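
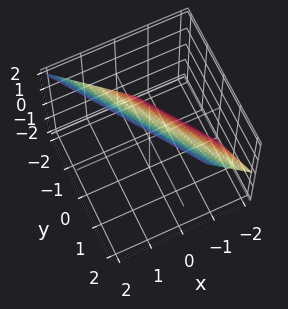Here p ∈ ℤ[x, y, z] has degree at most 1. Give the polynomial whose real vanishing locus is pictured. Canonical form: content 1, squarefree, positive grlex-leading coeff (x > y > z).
3*x + 2*y - 2*z + 2

First, deg p = 1.
Then, from the visible intercepts: it crosses the y-axis at the gridline y = -1; it crosses the z-axis at the gridline z = 1.
Finally, solving for integer coefficients yields p as stated.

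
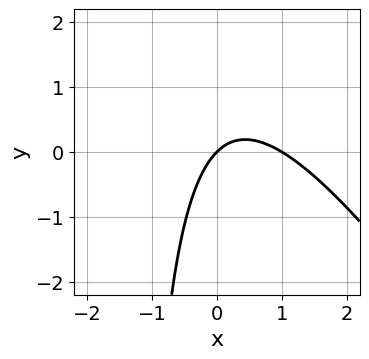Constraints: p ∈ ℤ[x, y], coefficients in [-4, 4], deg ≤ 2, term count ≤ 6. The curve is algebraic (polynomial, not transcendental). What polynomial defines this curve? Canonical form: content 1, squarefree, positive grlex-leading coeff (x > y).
Degree: a generic line meets the curve in up to 2 points, so deg p = 2.
From the axis intercepts and sections: among the integer gridlines, it crosses the x-axis at x ∈ {0, 1}; it crosses the y-axis at the gridline y = 0.
Fitting integer coefficients to these (and the overall shape) gives p.

3*x^2 + 2*x*y - 3*x + 3*y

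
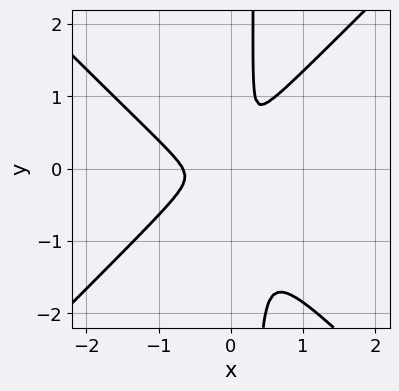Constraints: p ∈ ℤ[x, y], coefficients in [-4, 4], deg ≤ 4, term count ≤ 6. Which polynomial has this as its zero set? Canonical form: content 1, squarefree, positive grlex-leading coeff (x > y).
(a) The degree is 3 — the shape is more complex than any degree-2 curve.
(b) Putting this together gives p.

3*x^3 - 3*x*y^2 + 2*x^2 - x*y + y^2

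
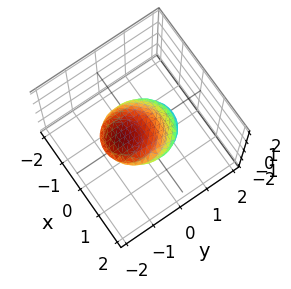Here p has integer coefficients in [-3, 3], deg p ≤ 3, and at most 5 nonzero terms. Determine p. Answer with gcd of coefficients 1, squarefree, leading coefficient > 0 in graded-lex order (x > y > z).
x^2 + y^2 + 2*y*z + 3*z^2 - 1

Degree: no degree-1 surface has this shape, so deg p = 2.
From the visible intercepts: the y-axis gridline crossings are at y ∈ {-1, 1}; the x-axis gridline crossings are at x ∈ {-1, 1}.
Solving for integer coefficients yields p as stated.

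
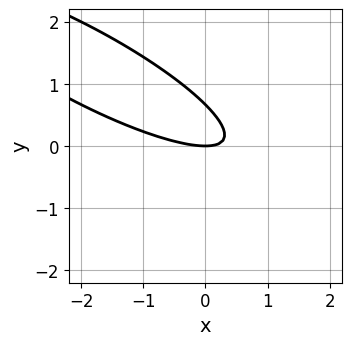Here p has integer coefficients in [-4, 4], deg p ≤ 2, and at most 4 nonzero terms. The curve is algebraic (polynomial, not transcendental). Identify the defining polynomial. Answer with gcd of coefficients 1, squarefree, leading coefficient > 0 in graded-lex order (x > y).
x^2 + 3*x*y + 3*y^2 - 2*y

1. Degree: no degree-1 curve has this shape, so deg p = 2.
2. Observable constraints: one x-axis crossing is at x = 0; one y-axis crossing is at y = 0.
3. Assembling these constraints gives the stated polynomial.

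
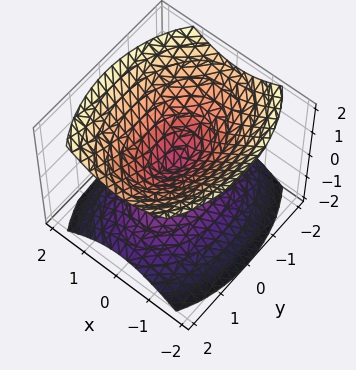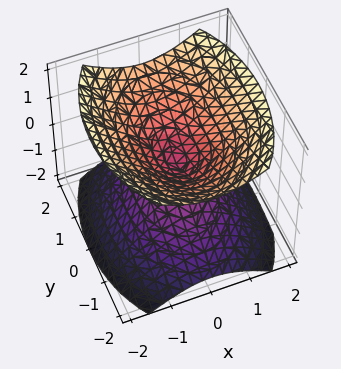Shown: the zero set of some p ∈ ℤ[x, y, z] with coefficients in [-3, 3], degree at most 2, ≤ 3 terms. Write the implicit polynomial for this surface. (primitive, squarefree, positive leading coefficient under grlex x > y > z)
2*x^2 + y^2 - 2*z^2

First, there are 2 components.
Then, degree: two nappes meeting at a single point; a quadric, so deg p = 2.
Then, symmetries: mirror symmetry y ↦ −y ⇒ only even powers of y; mirror symmetry z ↦ −z ⇒ only even powers of z; it's symmetric under x → −x, forcing even powers of x.
Next, from the axis intercepts and sections: it crosses the y-axis at the gridline y = 0; it meets the z-axis at z = 0 (among the integer gridlines); one x-axis crossing is at x = 0.
Finally, fitting integer coefficients to these (and the overall shape) gives p.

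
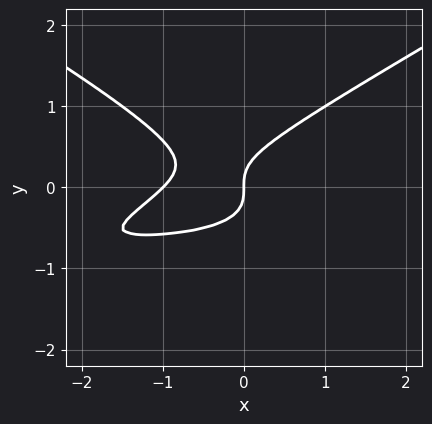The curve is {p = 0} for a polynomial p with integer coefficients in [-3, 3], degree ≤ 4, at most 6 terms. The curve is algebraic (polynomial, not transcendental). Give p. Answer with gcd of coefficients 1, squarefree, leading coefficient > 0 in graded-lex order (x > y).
(a) The degree is 3 — the shape is more complex than any degree-2 curve.
(b) Reading off the gridlines: one y-axis crossing is at y = 0; among the integer gridlines, it crosses the x-axis at x ∈ {-1, 0}.
(c) These observations pin down the coefficients.

x^2*y - 3*y^3 + x^2 + x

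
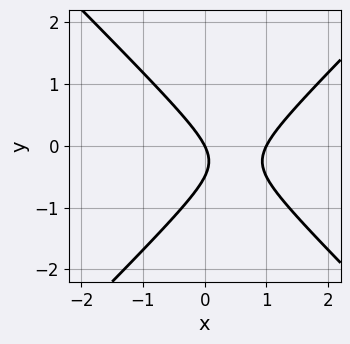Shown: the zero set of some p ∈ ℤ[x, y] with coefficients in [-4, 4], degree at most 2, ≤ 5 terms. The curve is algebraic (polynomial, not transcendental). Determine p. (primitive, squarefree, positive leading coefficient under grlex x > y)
2*x^2 - 2*y^2 - 2*x - y

deg p = 2. The shape is more complex than any degree-1 curve.
From the visible intercepts: one y-axis crossing is at y = 0; among the integer gridlines, it crosses the x-axis at x ∈ {0, 1}.
Putting this together gives p.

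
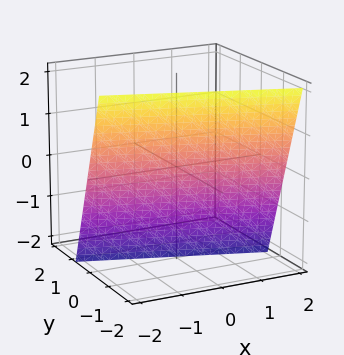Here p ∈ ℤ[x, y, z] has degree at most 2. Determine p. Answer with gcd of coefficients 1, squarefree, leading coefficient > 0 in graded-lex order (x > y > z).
x + 3*y + z + 2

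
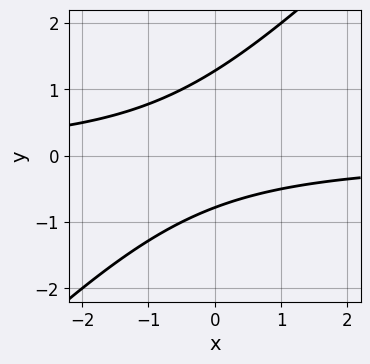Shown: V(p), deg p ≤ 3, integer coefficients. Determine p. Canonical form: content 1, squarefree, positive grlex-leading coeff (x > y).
2*x*y - 2*y^2 + y + 2

First, degree: no degree-1 curve has this shape, so deg p = 2.
Then, reading off the gridlines: the curve avoids every integer x-axis point in the box.
Finally, these observations pin down the coefficients.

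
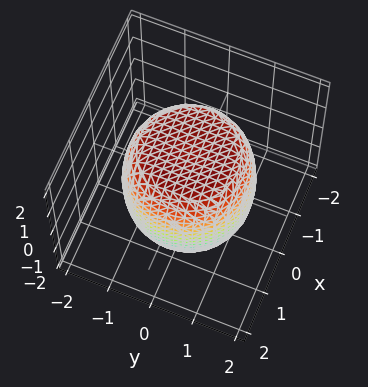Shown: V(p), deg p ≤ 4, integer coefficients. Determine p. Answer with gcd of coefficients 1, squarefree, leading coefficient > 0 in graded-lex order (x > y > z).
x^4 + 2*x^2*y^2 + y^4 - x^2 - y^2 + z^2 - 2

1. The degree is 4 — a generic line meets the surface in up to 4 points.
2. By symmetry, the z-axis is an axis of rotation, so x and y enter only as x² + y².
3. From the visible intercepts: a circular section at z = -1 has radius between 1 and 2.
4. Putting this together gives p.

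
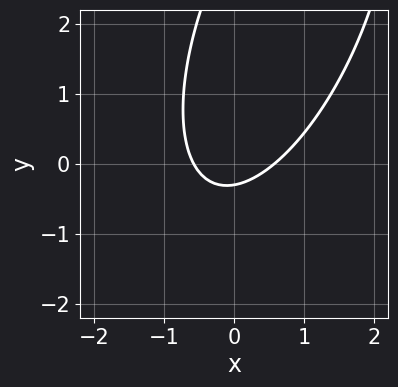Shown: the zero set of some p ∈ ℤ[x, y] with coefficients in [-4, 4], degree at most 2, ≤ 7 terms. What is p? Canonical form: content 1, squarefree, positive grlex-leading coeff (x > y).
First, degree: no degree-1 curve has this shape, so deg p = 2.
Finally, putting this together gives p.

3*x^2 - 2*x*y + y^2 - 3*y - 1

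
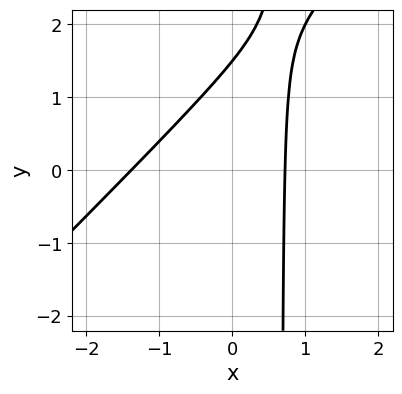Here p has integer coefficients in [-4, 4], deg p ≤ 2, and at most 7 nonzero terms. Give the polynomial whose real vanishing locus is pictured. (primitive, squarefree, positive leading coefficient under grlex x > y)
3*x^2 - 3*x*y + 2*x + 2*y - 3

deg p = 2. The shape is more complex than any degree-1 curve.
Matching integer coefficients to the picture gives p.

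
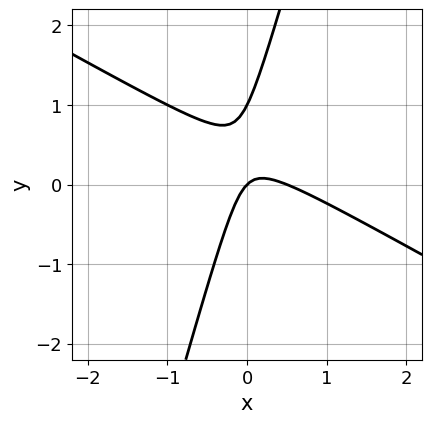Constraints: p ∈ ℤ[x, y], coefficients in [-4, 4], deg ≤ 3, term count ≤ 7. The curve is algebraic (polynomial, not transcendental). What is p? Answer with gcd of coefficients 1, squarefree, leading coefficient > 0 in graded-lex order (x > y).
1. Degree: no degree-1 curve has this shape, so deg p = 2.
2. From the visible intercepts: it crosses the x-axis at the gridline x = 0; the y-axis gridline crossings are at y ∈ {0, 1}.
3. The integer polynomial consistent with all of this is the stated p.

2*x^2 + 3*x*y - y^2 - x + y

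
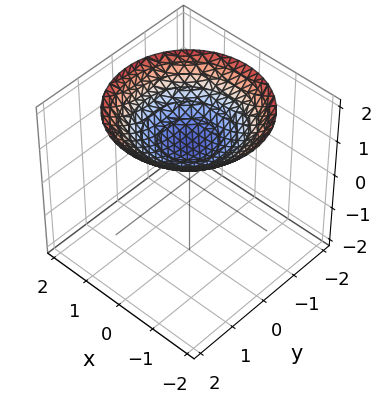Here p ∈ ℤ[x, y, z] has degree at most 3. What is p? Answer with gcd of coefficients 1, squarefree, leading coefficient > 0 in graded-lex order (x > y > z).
1. The degree is 2 — the shape is more complex than any degree-1 surface.
2. Symmetries: the surface is invariant under rotation about z: p = q(x² + y², z).
3. From the visible intercepts: a circular section at z = 2 has radius between 1 and 2; the surface avoids every integer x-axis point in the box; it crosses the z-axis at the gridline z = 1.
4. Matching integer coefficients to the picture gives p.

x^2 + y^2 - 3*z + 3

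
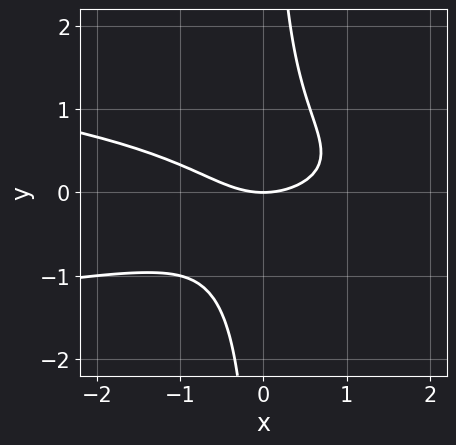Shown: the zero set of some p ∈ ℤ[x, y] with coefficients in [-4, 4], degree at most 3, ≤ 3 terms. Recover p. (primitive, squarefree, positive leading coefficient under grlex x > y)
deg p = 3. A generic line meets the curve in up to 3 points.
Observable constraints: it crosses the y-axis at the gridline y = 0; one x-axis crossing is at x = 0.
Fitting integer coefficients to these (and the overall shape) gives p.

3*x*y^2 + x^2 - 2*y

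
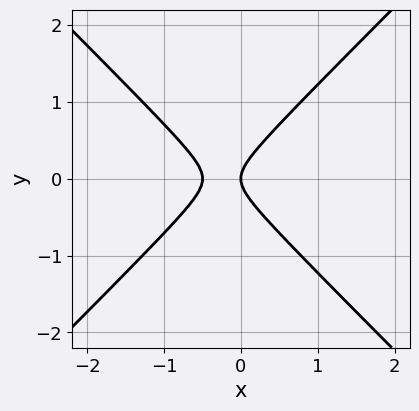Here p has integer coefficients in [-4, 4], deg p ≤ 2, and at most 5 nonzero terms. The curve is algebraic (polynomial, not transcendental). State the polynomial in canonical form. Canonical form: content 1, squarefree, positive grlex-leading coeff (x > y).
(a) Degree: no degree-1 curve has this shape, so deg p = 2.
(b) Symmetries: the y ↦ −y reflection is a symmetry, so y appears only in even powers.
(c) From the visible intercepts: it crosses the y-axis at the gridline y = 0; it crosses the x-axis at the gridline x = 0.
(d) Together with the visible shape, these determine p as stated.

2*x^2 - 2*y^2 + x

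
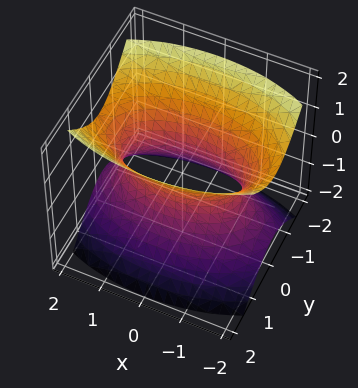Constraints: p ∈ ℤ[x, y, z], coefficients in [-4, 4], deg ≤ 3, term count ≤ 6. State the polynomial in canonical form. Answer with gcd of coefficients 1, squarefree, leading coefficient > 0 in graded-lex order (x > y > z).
x^2 + 3*y^2 - 2*z^2 - 2

deg p = 2. One connected sheet with a waist; a quadric.
Symmetries: it's symmetric under x → −x, forcing even powers of x; it's symmetric under z → −z, forcing even powers of z; the y ↦ −y reflection is a symmetry, so y appears only in even powers.
Observable constraints: the surface avoids every integer z-axis point in the box.
Matching integer coefficients to the picture gives p.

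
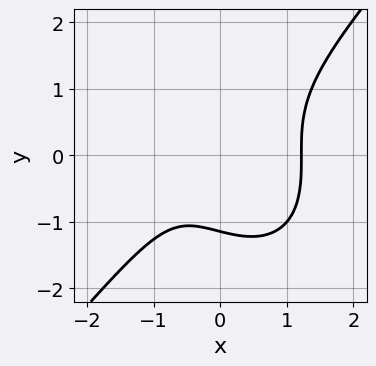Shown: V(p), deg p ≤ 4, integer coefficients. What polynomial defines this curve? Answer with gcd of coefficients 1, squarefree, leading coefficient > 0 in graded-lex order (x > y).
First, degree: the shape is more complex than any degree-2 curve, so deg p = 3.
Finally, putting this together gives p.

3*x^3 - 2*y^3 - 2*x - 3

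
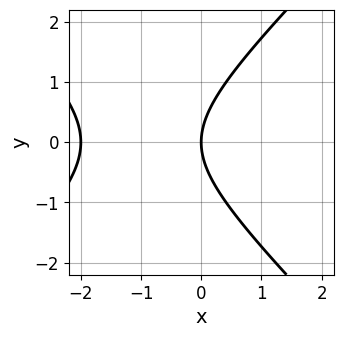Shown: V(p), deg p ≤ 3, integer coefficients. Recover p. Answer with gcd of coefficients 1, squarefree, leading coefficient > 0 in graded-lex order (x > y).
1. The degree is 2 — a generic line meets the curve in up to 2 points.
2. Symmetries: the y ↦ −y reflection is a symmetry, so y appears only in even powers.
3. Reading off the gridlines: among the integer gridlines, it crosses the x-axis at x ∈ {-2, 0}; it meets the y-axis at y = 0 (among the integer gridlines).
4. Assembling these constraints gives the stated polynomial.

x^2 - y^2 + 2*x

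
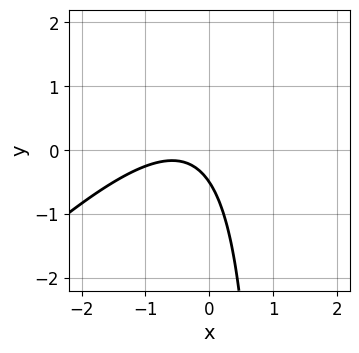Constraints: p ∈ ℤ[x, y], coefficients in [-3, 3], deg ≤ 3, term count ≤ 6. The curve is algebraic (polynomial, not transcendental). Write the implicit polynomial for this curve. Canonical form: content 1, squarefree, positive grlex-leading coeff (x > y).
(a) deg p = 2.
(b) From the visible intercepts: it misses every integer gridline on the x-axis.
(c) Putting this together gives p.

2*x^2 - 2*x*y + 2*x + 2*y + 1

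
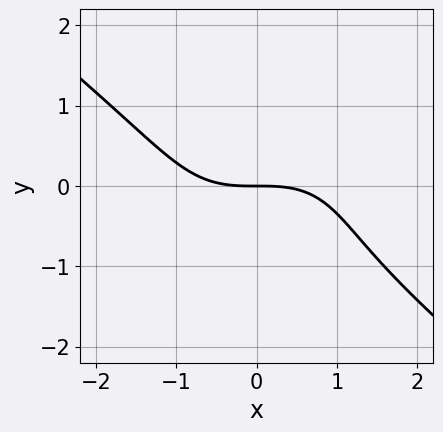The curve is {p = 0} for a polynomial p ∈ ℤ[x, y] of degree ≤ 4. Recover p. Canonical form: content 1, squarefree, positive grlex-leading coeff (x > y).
First, degree: the shape is more complex than any degree-2 curve, so deg p = 3.
Then, against the integer gridlines: it crosses the y-axis at the gridline y = 0; one x-axis crossing is at x = 0.
Finally, these observations pin down the coefficients.

x^3 + 2*y^3 + y^2 + 3*y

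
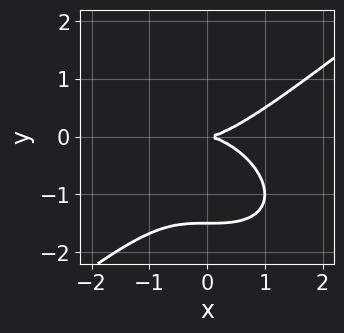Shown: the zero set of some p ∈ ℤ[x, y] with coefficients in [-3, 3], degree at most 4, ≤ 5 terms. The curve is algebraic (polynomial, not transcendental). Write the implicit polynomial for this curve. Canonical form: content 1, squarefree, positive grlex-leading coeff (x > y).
x^3 - 2*y^3 - 3*y^2

First, the degree is 3 — no degree-2 curve has this shape.
Then, from the visible intercepts: it crosses the y-axis at the gridline y = 0; one x-axis crossing is at x = 0.
Finally, assembling these constraints gives the stated polynomial.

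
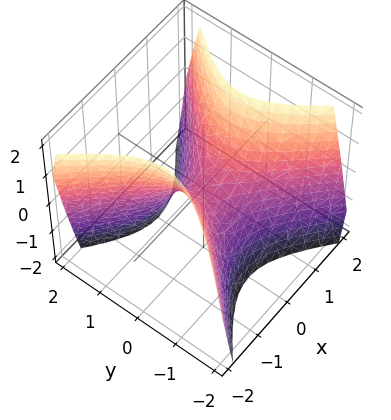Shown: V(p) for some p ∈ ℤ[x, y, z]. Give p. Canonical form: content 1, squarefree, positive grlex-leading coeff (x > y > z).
(a) deg p = 2.
(b) Symmetries: the x ↦ −x reflection is a symmetry, so x appears only in even powers; the y ↦ −y reflection is a symmetry, so y appears only in even powers.
(c) Checking where it meets the axes: it meets the x-axis at x = 0 (among the integer gridlines); it crosses the y-axis at the gridline y = 0.
(d) Together with the visible shape, these determine p as stated.

3*x^2 - 3*y^2 - 2*z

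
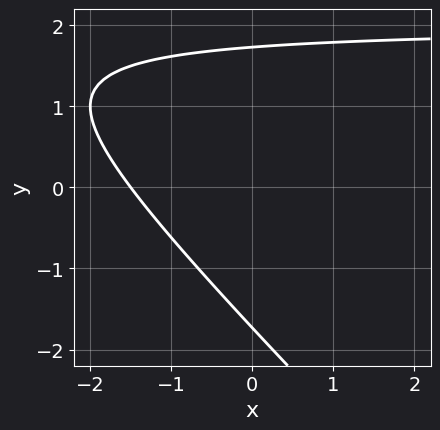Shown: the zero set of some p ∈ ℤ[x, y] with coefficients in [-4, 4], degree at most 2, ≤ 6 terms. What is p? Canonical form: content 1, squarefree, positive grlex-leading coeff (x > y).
First, degree: the shape is more complex than any degree-1 curve, so deg p = 2.
Finally, matching integer coefficients to the picture gives p.

x*y + y^2 - 2*x - 3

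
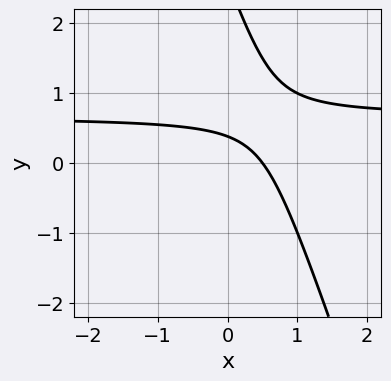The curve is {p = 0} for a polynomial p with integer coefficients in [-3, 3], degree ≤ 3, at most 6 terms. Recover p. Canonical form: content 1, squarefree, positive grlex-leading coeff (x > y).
3*x*y + y^2 - 2*x - 3*y + 1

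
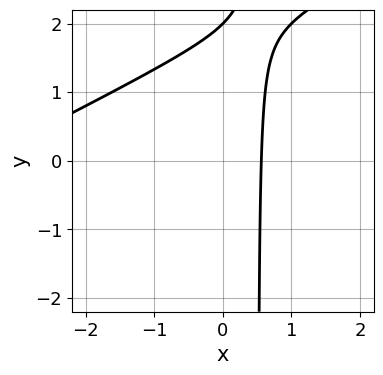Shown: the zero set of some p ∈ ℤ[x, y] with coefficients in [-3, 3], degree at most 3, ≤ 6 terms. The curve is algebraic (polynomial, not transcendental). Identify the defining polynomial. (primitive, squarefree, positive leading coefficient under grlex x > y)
First, deg p = 2. The shape is more complex than any degree-1 curve.
Next, checking where it meets the axes: one y-axis crossing is at y = 2.
Finally, the integer polynomial consistent with all of this is the stated p.

x^2 - 2*x*y + 3*x + y - 2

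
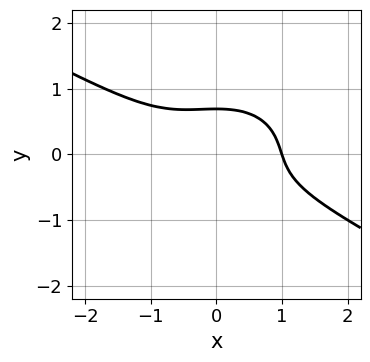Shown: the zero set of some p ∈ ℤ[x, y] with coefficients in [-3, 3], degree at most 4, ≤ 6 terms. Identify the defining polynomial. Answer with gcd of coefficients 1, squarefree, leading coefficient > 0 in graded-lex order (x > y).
x^3 + x^2*y + 3*y^3 - 1

First, deg p = 3. A generic line meets the curve in up to 3 points.
Next, against the integer gridlines: it crosses the x-axis at the gridline x = 1.
Finally, putting this together gives p.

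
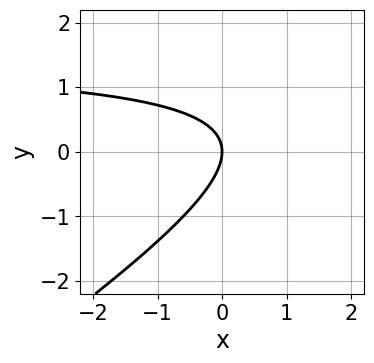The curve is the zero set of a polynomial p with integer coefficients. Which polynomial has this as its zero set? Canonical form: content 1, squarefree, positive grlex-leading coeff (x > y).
(a) Degree: no degree-1 curve has this shape, so deg p = 2.
(b) Against the integer gridlines: it meets the x-axis at x = 0 (among the integer gridlines); it crosses the y-axis at the gridline y = 0.
(c) Fitting integer coefficients to these (and the overall shape) gives p.

2*x*y - 3*y^2 - 3*x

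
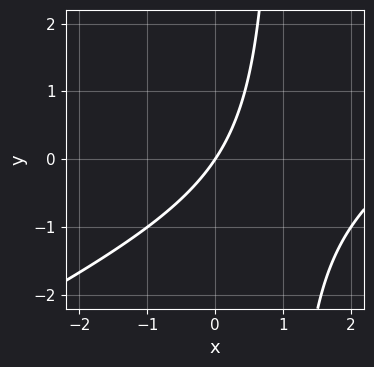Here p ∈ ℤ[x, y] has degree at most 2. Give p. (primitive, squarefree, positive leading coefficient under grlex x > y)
(a) Degree: the shape is more complex than any degree-1 curve, so deg p = 2.
(b) From the axis intercepts and sections: it crosses the y-axis at the gridline y = 0; it crosses the x-axis at the gridline x = 0.
(c) The integer polynomial consistent with all of this is the stated p.

x^2 - 2*x*y - 3*x + 2*y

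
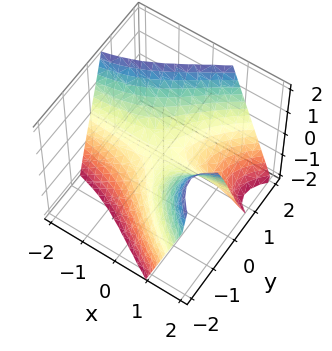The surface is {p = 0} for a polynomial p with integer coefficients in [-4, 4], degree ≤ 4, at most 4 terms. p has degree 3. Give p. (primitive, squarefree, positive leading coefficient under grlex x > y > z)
1. Degree: a generic line meets the surface in up to 3 points, so deg p = 3.
2. Against the integer gridlines: every point of the x-axis in the box is on the surface; it meets the y-axis at y = 0 (among the integer gridlines); it meets the z-axis at z = 0 (among the integer gridlines).
3. These observations pin down the coefficients.

y^3 - 3*x*y - 2*z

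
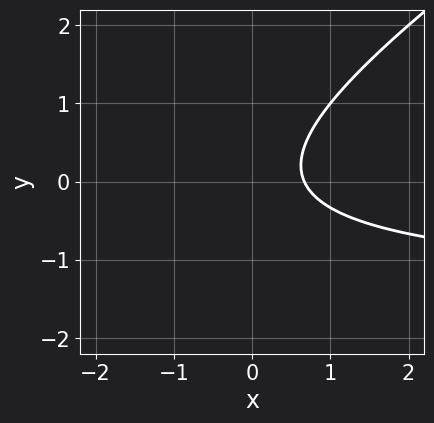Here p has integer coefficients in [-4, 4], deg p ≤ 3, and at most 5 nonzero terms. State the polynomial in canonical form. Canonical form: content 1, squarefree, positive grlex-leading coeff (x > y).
2*x*y - 3*y^2 + 3*x - 2

1. Degree: the shape is more complex than any degree-1 curve, so deg p = 2.
2. From the axis intercepts and sections: the curve avoids every integer y-axis point in the box.
3. These observations pin down the coefficients.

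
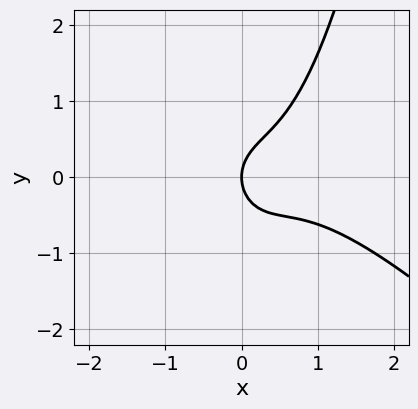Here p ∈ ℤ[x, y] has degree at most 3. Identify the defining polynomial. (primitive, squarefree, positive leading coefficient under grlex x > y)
x^3 + x^2*y - x^2 - y^2 + x

(a) Degree: no degree-2 curve has this shape, so deg p = 3.
(b) Reading off the gridlines: it crosses the x-axis at the gridline x = 0; it crosses the y-axis at the gridline y = 0.
(c) Matching integer coefficients to the picture gives p.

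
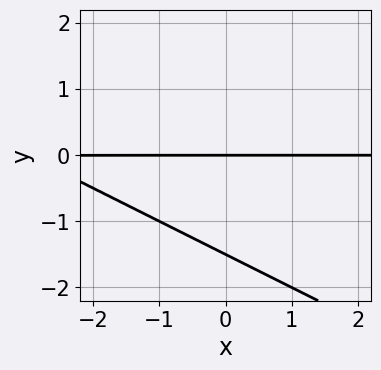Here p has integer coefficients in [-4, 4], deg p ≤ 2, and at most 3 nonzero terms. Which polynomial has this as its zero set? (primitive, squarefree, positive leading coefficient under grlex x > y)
(a) The degree is 2 — the shape is more complex than any degree-1 curve.
(b) Reading off the gridlines: one y-axis crossing is at y = 0; every point of the x-axis in the box is on the curve.
(c) Solving for integer coefficients yields p as stated.

x*y + 2*y^2 + 3*y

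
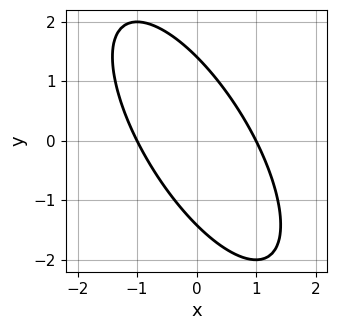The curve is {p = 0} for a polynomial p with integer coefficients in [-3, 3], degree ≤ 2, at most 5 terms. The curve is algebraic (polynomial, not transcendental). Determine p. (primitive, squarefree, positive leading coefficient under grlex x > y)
(a) deg p = 2. No degree-1 curve has this shape.
(b) Checking where it meets the axes: among the integer gridlines, it crosses the x-axis at x ∈ {-1, 1}.
(c) The integer polynomial consistent with all of this is the stated p.

2*x^2 + 2*x*y + y^2 - 2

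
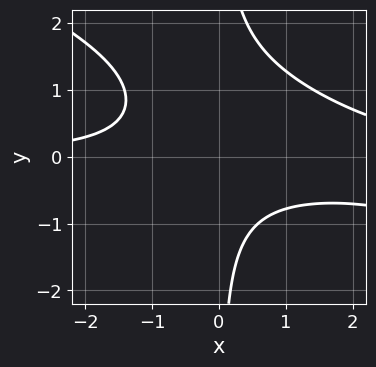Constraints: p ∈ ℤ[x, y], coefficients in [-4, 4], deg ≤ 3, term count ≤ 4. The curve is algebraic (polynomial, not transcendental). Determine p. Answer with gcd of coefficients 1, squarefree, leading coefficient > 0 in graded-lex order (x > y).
deg p = 3. No degree-2 curve has this shape.
Reading off the gridlines: the curve avoids every integer y-axis point in the box; the curve avoids every integer x-axis point in the box.
Solving for integer coefficients yields p as stated.

x^2*y + 2*x*y^2 - 2*x*y - 2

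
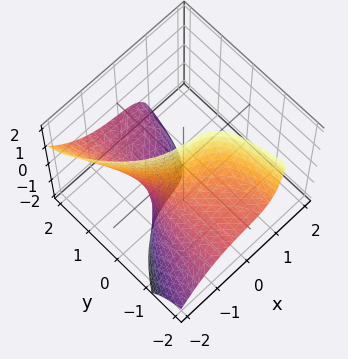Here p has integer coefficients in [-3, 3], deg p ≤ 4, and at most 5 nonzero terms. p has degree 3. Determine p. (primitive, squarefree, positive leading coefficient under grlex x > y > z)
deg p = 3.
Checking where it meets the axes: it misses every integer gridline on the z-axis; it crosses the x-axis at the gridline x = -1.
Fitting integer coefficients to these (and the overall shape) gives p.

2*x^3 - 2*x*y*z + 3*y*z + 2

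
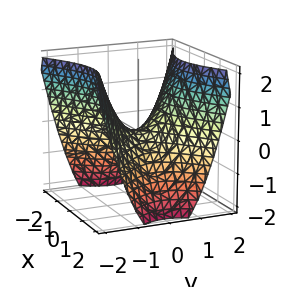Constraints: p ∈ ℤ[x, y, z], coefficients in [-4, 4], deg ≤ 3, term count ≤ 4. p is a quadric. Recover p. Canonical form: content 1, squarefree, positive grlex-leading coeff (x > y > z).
2*x^2 - 3*y^2 + 3*z

First, deg p = 2. A hyperbolic paraboloid; a quadric.
Then, symmetries: mirror symmetry x ↦ −x ⇒ only even powers of x; mirror symmetry y ↦ −y ⇒ only even powers of y.
Then, against the integer gridlines: one x-axis crossing is at x = 0; it meets the y-axis at y = 0 (among the integer gridlines); one z-axis crossing is at z = 0.
Finally, fitting integer coefficients to these (and the overall shape) gives p.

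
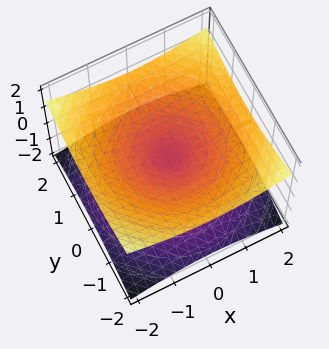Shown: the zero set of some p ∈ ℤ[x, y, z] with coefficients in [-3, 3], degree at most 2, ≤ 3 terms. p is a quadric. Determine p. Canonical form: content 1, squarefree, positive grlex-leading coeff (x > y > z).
1. deg p = 2.
2. Symmetries: every cross-section ⟂ z is a circle, so x, y appear only via x² + y²; mirror symmetry z ↦ −z ⇒ only even powers of z.
3. Reading off the gridlines: one y-axis crossing is at y = 0; it crosses the x-axis at the gridline x = 0.
4. Putting this together gives p.

x^2 + y^2 - 3*z^2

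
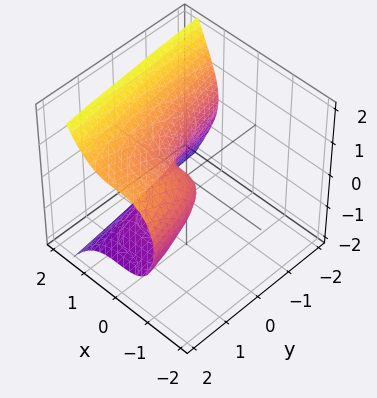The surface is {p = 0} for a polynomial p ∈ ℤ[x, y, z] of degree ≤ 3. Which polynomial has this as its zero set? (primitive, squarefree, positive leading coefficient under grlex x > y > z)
(a) Degree: no degree-2 surface has this shape, so deg p = 3.
(b) Reading off the gridlines: one x-axis crossing is at x = 0; it crosses the z-axis at the gridline z = 0; one y-axis crossing is at y = 0.
(c) Together with the visible shape, these determine p as stated.

3*x^3 - 3*z^2 + 2*y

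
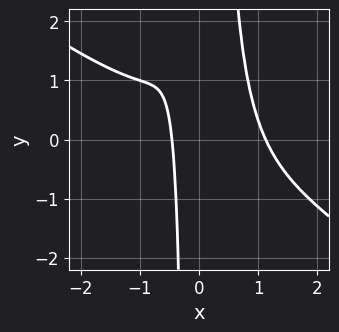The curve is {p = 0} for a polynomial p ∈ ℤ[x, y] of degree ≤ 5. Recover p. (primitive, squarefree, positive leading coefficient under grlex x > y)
2*x^4 + 3*x^3*y - 2*x - 1

(a) Degree: a generic line meets the curve in up to 4 points, so deg p = 4.
(b) Observable constraints: it misses every integer gridline on the y-axis.
(c) Assembling these constraints gives the stated polynomial.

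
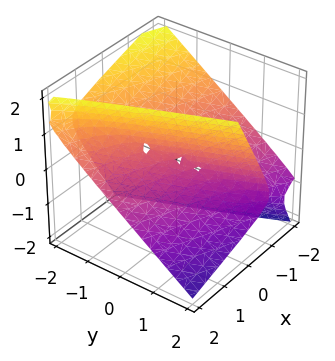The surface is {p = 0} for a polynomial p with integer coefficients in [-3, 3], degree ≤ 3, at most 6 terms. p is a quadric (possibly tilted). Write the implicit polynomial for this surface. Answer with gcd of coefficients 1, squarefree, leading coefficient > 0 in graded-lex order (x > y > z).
The degree is 2 — the shape is more complex than any degree-1 surface.
From the axis intercepts and sections: it crosses the x-axis at the gridline x = 0; it crosses the y-axis at the gridline y = 0; one z-axis crossing is at z = 0.
Together with the visible shape, these determine p as stated.

x^2 + 3*x*y + 3*x*z + y^2 - 2*z^2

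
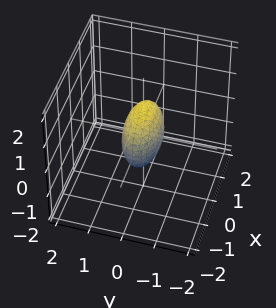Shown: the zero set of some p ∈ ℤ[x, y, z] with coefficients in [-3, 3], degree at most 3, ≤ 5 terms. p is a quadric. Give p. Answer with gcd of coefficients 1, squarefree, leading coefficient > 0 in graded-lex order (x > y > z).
deg p = 2. Bounded and convex; a quadric.
Symmetries: mirror symmetry z ↦ −z ⇒ only even powers of z; the x ↦ −x reflection is a symmetry, so x appears only in even powers; it's symmetric under y → −y, forcing even powers of y.
Reading off the gridlines: among the integer gridlines, it crosses the x-axis at x ∈ {-1, 1}; the z-axis gridline crossings are at z ∈ {-1, 1}.
Together with the visible shape, these determine p as stated.

x^2 + 3*y^2 + z^2 - 1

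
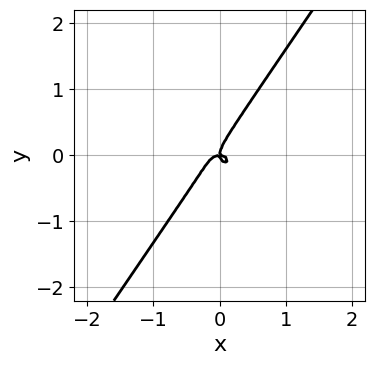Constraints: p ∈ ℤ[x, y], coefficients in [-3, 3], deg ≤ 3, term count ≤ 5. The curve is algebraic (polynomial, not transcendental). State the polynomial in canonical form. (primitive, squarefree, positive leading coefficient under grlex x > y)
1. The degree is 3 — the shape is more complex than any degree-2 curve.
2. From the axis intercepts and sections: it meets the y-axis at y = 0 (among the integer gridlines); it meets the x-axis at x = 0 (among the integer gridlines).
3. Assembling these constraints gives the stated polynomial.

3*x^3 + 3*x*y^2 - 3*y^3 + x*y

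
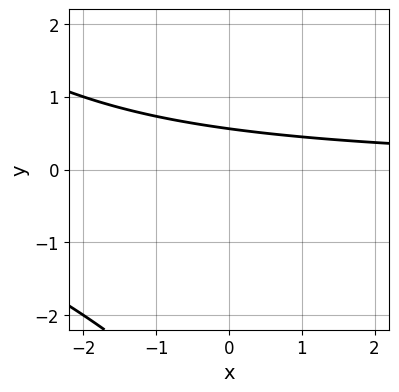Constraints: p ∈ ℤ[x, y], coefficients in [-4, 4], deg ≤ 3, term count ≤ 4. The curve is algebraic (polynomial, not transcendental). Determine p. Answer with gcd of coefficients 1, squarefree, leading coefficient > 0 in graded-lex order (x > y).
x*y + y^2 + 3*y - 2

deg p = 2. A generic line meets the curve in up to 2 points.
From the axis intercepts and sections: the curve avoids every integer x-axis point in the box.
Assembling these constraints gives the stated polynomial.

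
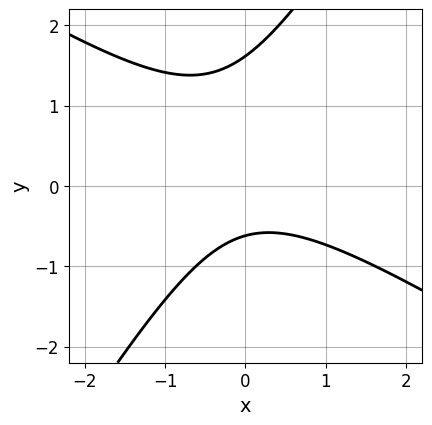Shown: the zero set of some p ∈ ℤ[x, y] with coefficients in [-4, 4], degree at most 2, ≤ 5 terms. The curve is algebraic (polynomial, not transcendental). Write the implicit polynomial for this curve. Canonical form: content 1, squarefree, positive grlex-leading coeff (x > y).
(a) The degree is 2 — a generic line meets the curve in up to 2 points.
(b) Observable constraints: no x-intercept at any integer in the box.
(c) Putting this together gives p.

x^2 + x*y - y^2 + y + 1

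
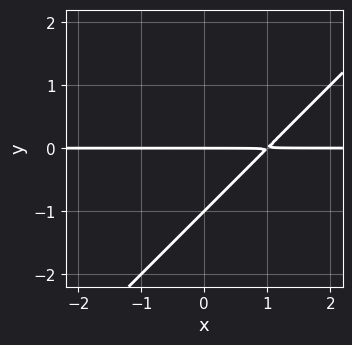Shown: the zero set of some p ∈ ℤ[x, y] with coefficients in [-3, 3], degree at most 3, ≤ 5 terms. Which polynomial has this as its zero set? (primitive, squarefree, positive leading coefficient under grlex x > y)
x*y - y^2 - y

First, degree: the shape is more complex than any degree-1 curve, so deg p = 2.
Next, against the integer gridlines: among the integer gridlines, it crosses the y-axis at y ∈ {-1, 0}; the visible x-axis segment lies entirely on the curve.
Finally, solving for integer coefficients yields p as stated.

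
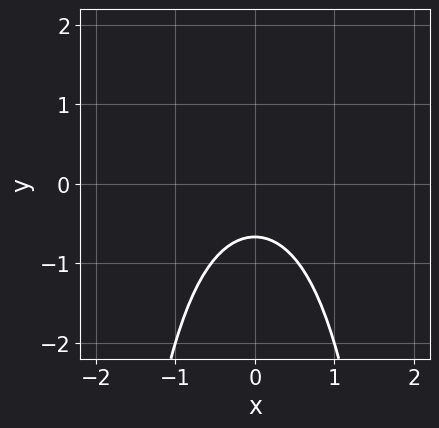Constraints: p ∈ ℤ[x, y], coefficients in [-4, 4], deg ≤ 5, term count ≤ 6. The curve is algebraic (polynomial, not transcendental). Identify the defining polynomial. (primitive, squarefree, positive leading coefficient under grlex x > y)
First, the degree is 4 — no degree-3 curve has this shape.
Next, symmetries: mirror symmetry x ↦ −x ⇒ only even powers of x.
Then, reading off the gridlines: it misses every integer gridline on the x-axis.
Finally, matching integer coefficients to the picture gives p.

x^4 + 3*x^2 + 3*y + 2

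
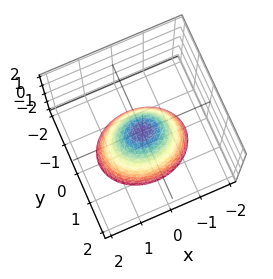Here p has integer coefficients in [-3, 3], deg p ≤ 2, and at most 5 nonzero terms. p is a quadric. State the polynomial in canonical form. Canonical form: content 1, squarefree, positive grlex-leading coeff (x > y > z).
The degree is 2 — a paraboloid; a quadric.
Symmetries: mirror symmetry y ↦ −y ⇒ only even powers of y; the x ↦ −x reflection is a symmetry, so x appears only in even powers.
From the visible intercepts: it crosses the x-axis at the gridline x = 0; it crosses the z-axis at the gridline z = 0; it crosses the y-axis at the gridline y = 0.
Fitting integer coefficients to these (and the overall shape) gives p.

2*x^2 + 3*y^2 + 2*z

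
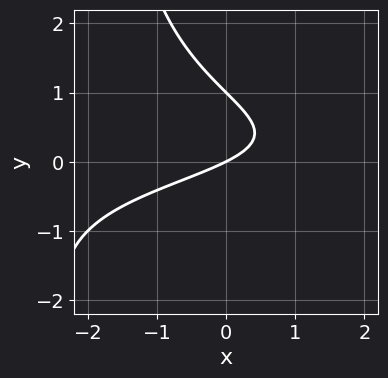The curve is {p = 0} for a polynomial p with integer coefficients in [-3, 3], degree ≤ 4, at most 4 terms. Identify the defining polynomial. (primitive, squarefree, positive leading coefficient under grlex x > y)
First, deg p = 3. No degree-2 curve has this shape.
Then, from the axis intercepts and sections: among the integer gridlines, it crosses the y-axis at y ∈ {0, 1}; it crosses the x-axis at the gridline x = 0.
Finally, fitting integer coefficients to these (and the overall shape) gives p.

x*y^2 + 2*y^2 + x - 2*y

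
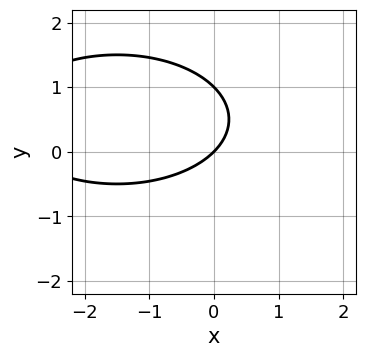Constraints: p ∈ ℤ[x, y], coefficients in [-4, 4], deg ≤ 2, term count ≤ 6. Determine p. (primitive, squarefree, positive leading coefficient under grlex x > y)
x^2 + 3*y^2 + 3*x - 3*y

First, deg p = 2. A generic line meets the curve in up to 2 points.
Next, from the axis intercepts and sections: among the integer gridlines, it crosses the y-axis at y ∈ {0, 1}; it crosses the x-axis at the gridline x = 0.
Finally, matching integer coefficients to the picture gives p.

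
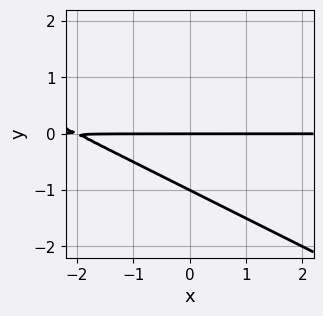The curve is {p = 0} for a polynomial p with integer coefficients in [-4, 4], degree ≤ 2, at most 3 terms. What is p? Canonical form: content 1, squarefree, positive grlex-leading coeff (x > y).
x*y + 2*y^2 + 2*y

First, the degree is 2 — no degree-1 curve has this shape.
Next, against the integer gridlines: the visible x-axis segment lies entirely on the curve; the y-axis gridline crossings are at y ∈ {-1, 0}.
Finally, fitting integer coefficients to these (and the overall shape) gives p.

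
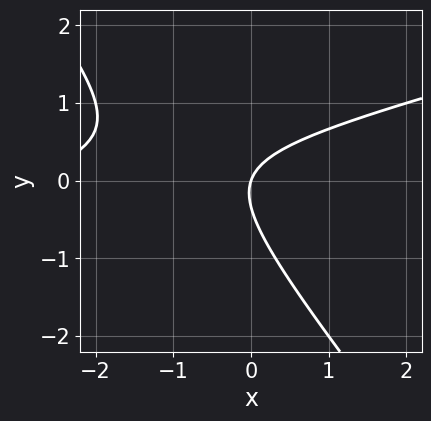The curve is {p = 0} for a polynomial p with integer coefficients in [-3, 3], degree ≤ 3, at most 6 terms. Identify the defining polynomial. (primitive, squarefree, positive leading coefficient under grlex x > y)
1. Degree: the shape is more complex than any degree-1 curve, so deg p = 2.
2. Observable constraints: one y-axis crossing is at y = 0; it meets the x-axis at x = 0 (among the integer gridlines).
3. These observations pin down the coefficients.

x^2 - 3*x*y - 3*y^2 + 3*x - y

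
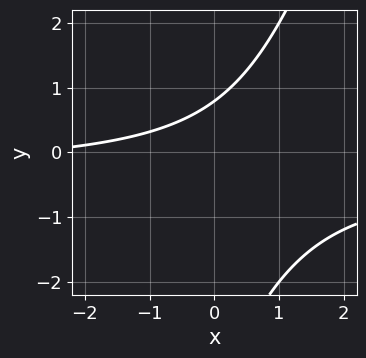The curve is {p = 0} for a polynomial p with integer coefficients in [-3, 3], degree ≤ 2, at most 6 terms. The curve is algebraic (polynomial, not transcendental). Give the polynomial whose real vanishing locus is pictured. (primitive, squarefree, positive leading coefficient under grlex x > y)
3*x*y - y^2 + x - 3*y + 3

First, the degree is 2 — the shape is more complex than any degree-1 curve.
Next, checking where it meets the axes: no x-intercept at any integer in the box.
Finally, assembling these constraints gives the stated polynomial.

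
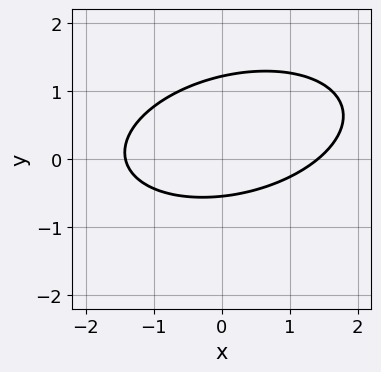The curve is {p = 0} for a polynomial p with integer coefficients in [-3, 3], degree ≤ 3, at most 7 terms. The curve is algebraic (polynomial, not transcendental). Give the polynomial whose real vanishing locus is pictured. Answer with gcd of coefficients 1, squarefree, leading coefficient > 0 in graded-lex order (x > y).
1. Degree: the shape is more complex than any degree-1 curve, so deg p = 2.
2. The integer polynomial consistent with all of this is the stated p.

x^2 - x*y + 3*y^2 - 2*y - 2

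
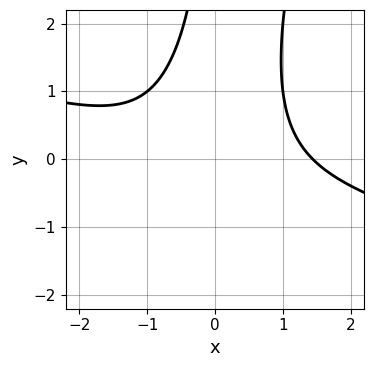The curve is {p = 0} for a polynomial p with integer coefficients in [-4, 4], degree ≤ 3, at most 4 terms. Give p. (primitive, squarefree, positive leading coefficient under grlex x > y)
(a) The degree is 3 — no degree-2 curve has this shape.
(b) Checking where it meets the axes: it misses every integer gridline on the y-axis.
(c) Putting this together gives p.

x^3 + 3*x^2*y - x*y^2 - 3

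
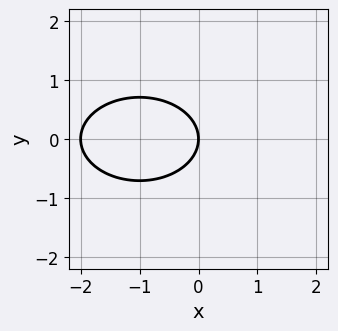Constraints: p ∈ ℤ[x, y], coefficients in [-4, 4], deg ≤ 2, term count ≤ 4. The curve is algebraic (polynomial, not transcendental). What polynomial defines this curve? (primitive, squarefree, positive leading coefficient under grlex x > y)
(a) deg p = 2. No degree-1 curve has this shape.
(b) Symmetries: it's symmetric under y → −y, forcing even powers of y.
(c) Reading off the gridlines: the x-axis gridline crossings are at x ∈ {-2, 0}; it meets the y-axis at y = 0 (among the integer gridlines).
(d) Matching integer coefficients to the picture gives p.

x^2 + 2*y^2 + 2*x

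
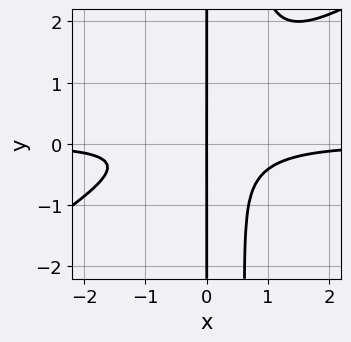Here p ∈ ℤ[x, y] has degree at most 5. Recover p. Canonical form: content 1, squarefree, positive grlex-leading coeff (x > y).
2*x^3*y - 3*x^2*y^2 + 2*x*y^2 + x

deg p = 4. The shape is more complex than any degree-3 curve.
Against the integer gridlines: the visible y-axis segment lies entirely on the curve; it meets the x-axis at x = 0 (among the integer gridlines).
Fitting integer coefficients to these (and the overall shape) gives p.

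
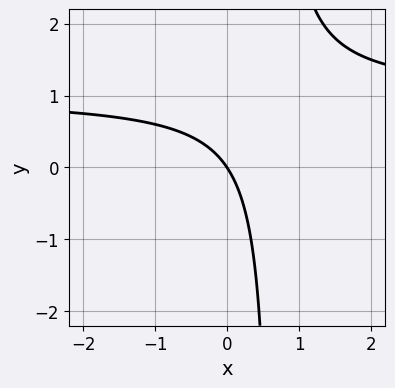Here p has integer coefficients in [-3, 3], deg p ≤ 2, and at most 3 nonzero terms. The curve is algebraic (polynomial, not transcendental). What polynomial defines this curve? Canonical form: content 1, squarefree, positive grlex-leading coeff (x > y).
3*x*y - 3*x - 2*y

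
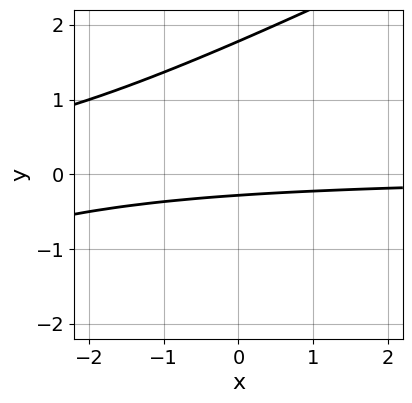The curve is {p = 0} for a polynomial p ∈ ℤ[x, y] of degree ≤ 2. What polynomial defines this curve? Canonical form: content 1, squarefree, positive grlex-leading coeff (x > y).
x*y - 2*y^2 + 3*y + 1

First, degree: a generic line meets the curve in up to 2 points, so deg p = 2.
Next, against the integer gridlines: the curve avoids every integer x-axis point in the box.
Finally, assembling these constraints gives the stated polynomial.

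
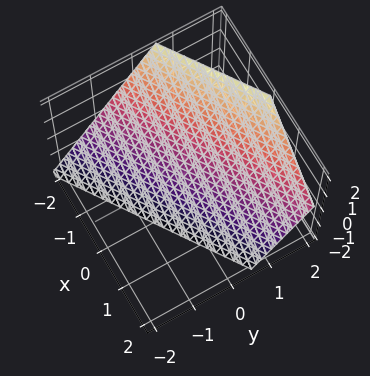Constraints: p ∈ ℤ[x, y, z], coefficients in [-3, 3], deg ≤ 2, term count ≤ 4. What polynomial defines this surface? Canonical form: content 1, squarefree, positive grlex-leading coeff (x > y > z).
2*x - 3*y + 2*z + 2

(a) Degree: every cross-section is a straight line — this is a plane, so deg p = 1.
(b) Observable constraints: it crosses the z-axis at the gridline z = -1; one x-axis crossing is at x = -1.
(c) Assembling these constraints gives the stated polynomial.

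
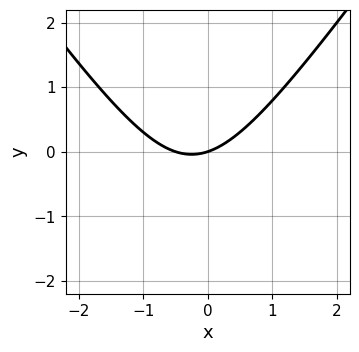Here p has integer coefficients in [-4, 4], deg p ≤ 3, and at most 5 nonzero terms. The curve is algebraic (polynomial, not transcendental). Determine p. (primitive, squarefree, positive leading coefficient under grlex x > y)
1. The degree is 2 — the shape is more complex than any degree-1 curve.
2. Observable constraints: it meets the y-axis at y = 0 (among the integer gridlines); it meets the x-axis at x = 0 (among the integer gridlines).
3. Assembling these constraints gives the stated polynomial.

2*x^2 - y^2 + x - 3*y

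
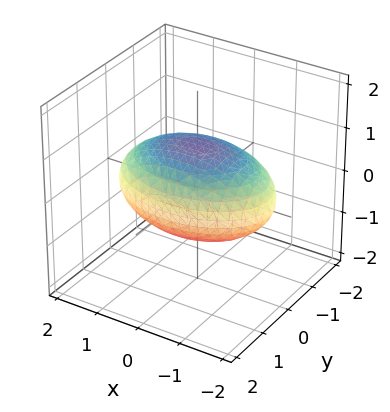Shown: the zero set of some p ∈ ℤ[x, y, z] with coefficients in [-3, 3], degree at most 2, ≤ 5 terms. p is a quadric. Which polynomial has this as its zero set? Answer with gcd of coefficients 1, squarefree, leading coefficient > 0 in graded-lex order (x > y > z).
Degree: a closed, bounded, convex surface; a quadric, so deg p = 2.
Symmetries: the z ↦ −z reflection is a symmetry, so z appears only in even powers; it's symmetric under y → −y, forcing even powers of y; the x ↦ −x reflection is a symmetry, so x appears only in even powers.
Reading off the gridlines: among the integer gridlines, it crosses the z-axis at z ∈ {-1, 1}.
Fitting integer coefficients to these (and the overall shape) gives p.

x^2 + 2*y^2 + 3*z^2 - 3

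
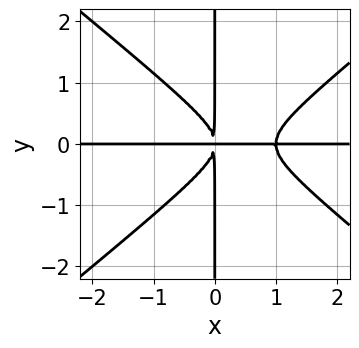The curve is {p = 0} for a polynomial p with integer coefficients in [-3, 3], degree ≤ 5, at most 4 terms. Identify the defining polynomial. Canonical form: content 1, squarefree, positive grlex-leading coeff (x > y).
2*x^3*y - 3*x*y^3 - 2*x^2*y

1. The degree is 4 — no degree-3 curve has this shape.
2. Checking where it meets the axes: every point of the x-axis in the box is on the curve; the visible y-axis segment lies entirely on the curve.
3. Assembling these constraints gives the stated polynomial.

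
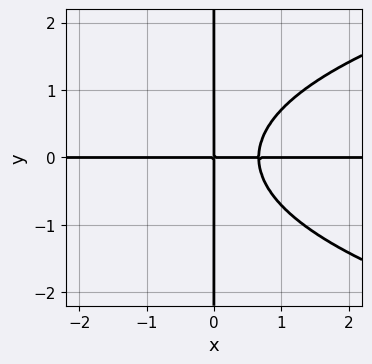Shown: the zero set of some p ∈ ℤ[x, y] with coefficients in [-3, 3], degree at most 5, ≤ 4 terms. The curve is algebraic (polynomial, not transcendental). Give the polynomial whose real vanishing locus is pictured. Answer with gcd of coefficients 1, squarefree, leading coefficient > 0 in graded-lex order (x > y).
2*x*y^3 - 3*x^2*y + 2*x*y

First, degree: no degree-3 curve has this shape, so deg p = 4.
Then, from the axis intercepts and sections: every point of the y-axis in the box is on the curve; the visible x-axis segment lies entirely on the curve.
Finally, these observations pin down the coefficients.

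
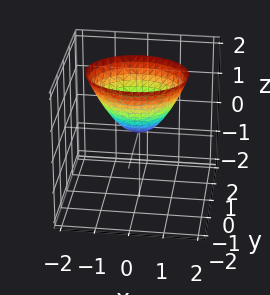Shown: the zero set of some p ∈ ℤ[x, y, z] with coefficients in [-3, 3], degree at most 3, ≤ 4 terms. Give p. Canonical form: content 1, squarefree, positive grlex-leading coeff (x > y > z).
2*x^2 + 3*y^2 + y*z - 2*z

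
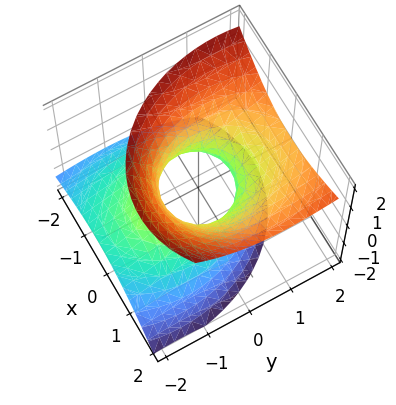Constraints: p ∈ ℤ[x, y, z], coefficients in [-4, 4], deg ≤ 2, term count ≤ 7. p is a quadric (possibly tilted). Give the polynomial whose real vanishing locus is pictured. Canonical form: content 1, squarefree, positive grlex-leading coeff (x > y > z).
3*x^2 - 2*x*z + 2*y^2 - 3*y*z - 3*z^2 - 2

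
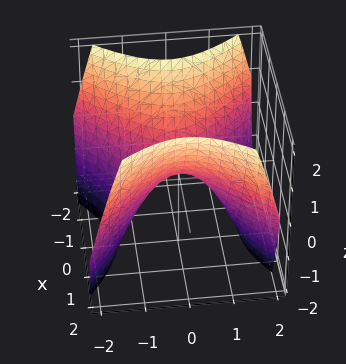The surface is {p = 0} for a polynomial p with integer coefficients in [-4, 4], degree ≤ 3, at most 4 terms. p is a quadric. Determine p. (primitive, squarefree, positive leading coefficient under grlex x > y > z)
x^2 - y^2 - z

First, deg p = 2. A saddle surface; a quadric.
Then, symmetries: the x ↦ −x reflection is a symmetry, so x appears only in even powers; it's symmetric under y → −y, forcing even powers of y.
Next, reading off the gridlines: it meets the z-axis at z = 0 (among the integer gridlines); it meets the y-axis at y = 0 (among the integer gridlines); it crosses the x-axis at the gridline x = 0.
Finally, assembling these constraints gives the stated polynomial.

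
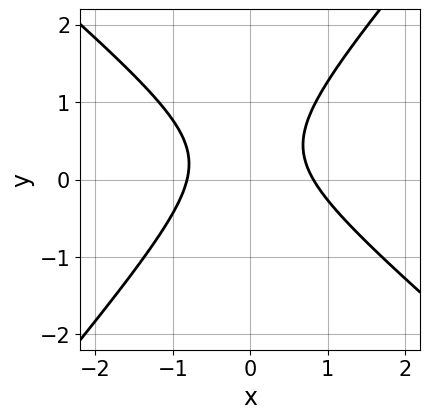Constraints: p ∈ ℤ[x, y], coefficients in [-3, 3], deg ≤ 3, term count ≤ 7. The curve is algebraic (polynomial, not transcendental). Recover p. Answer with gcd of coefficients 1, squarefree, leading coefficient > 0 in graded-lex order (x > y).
3*x^2 + x*y - 3*y^2 + 2*y - 2

First, deg p = 2.
Then, checking where it meets the axes: it misses every integer gridline on the y-axis.
Finally, matching integer coefficients to the picture gives p.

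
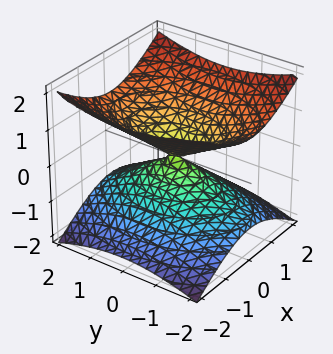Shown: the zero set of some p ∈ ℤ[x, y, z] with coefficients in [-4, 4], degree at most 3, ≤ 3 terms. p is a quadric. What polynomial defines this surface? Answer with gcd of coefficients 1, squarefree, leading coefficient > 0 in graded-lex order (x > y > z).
First, degree: a double cone through the origin; a quadric, so deg p = 2.
Next, symmetries: it's symmetric under x → −x, forcing even powers of x; the z ↦ −z reflection is a symmetry, so z appears only in even powers; it's symmetric under y → −y, forcing even powers of y.
Then, observable constraints: it crosses the z-axis at the gridline z = 0; it meets the x-axis at x = 0 (among the integer gridlines); it meets the y-axis at y = 0 (among the integer gridlines).
Finally, matching integer coefficients to the picture gives p.

2*x^2 + y^2 - 3*z^2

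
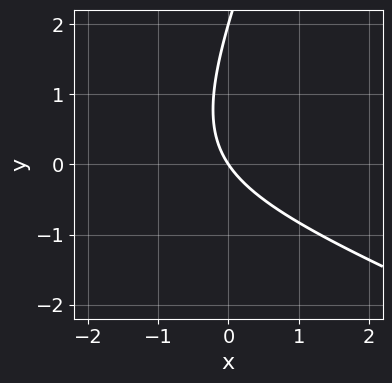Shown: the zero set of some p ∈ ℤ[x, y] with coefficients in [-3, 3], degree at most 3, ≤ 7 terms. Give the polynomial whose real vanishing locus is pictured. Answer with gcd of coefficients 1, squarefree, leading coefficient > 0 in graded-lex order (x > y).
x^2 + 2*x*y - y^2 + 3*x + 2*y

1. deg p = 2. The shape is more complex than any degree-1 curve.
2. From the axis intercepts and sections: the y-axis gridline crossings are at y ∈ {0, 2}; one x-axis crossing is at x = 0.
3. Matching integer coefficients to the picture gives p.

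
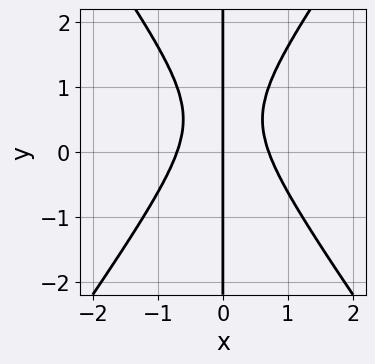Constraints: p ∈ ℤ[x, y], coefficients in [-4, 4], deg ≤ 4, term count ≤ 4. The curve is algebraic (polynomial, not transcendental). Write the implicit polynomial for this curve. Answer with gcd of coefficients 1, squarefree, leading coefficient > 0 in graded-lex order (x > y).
2*x^3 - x*y^2 + x*y - x

First, deg p = 3.
Next, from the visible intercepts: one x-axis crossing is at x = 0; every point of the y-axis in the box is on the curve.
Finally, putting this together gives p.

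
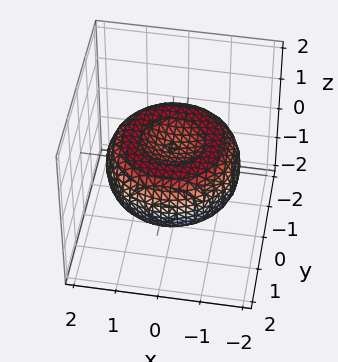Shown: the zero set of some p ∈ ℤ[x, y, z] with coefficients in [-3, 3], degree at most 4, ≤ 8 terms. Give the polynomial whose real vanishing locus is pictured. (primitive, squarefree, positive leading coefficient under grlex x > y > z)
x^4 + 2*x^2*y^2 + y^4 - 2*x^2 - 2*y^2 + 3*z^2 - 1

1. The degree is 4 — no degree-3 surface has this shape.
2. Symmetry: every cross-section ⟂ z is a circle, so x, y appear only via x² + y².
3. Reading off the gridlines: a circular section at z = 0 has radius between 1 and 2.
4. Putting this together gives p.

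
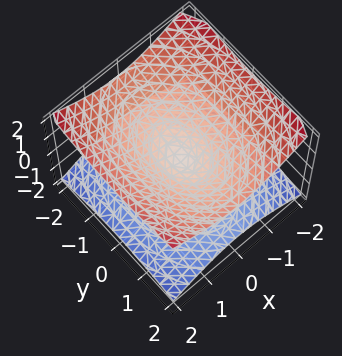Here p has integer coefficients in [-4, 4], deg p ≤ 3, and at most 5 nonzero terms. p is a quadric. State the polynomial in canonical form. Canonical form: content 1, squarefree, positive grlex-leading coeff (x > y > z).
(a) deg p = 2. A double cone through the origin; a quadric.
(b) Symmetries: the y ↦ −y reflection is a symmetry, so y appears only in even powers; the x ↦ −x reflection is a symmetry, so x appears only in even powers; it's symmetric under z → −z, forcing even powers of z.
(c) From the axis intercepts and sections: it meets the y-axis at y = 0 (among the integer gridlines); it meets the z-axis at z = 0 (among the integer gridlines); it crosses the x-axis at the gridline x = 0.
(d) Fitting integer coefficients to these (and the overall shape) gives p.

2*x^2 + y^2 - 3*z^2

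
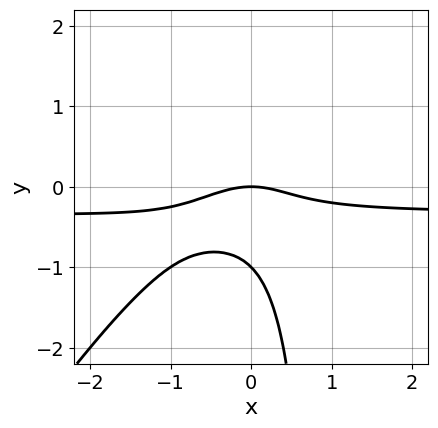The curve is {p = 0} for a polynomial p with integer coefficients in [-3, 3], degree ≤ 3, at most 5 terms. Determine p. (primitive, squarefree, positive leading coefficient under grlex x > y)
First, degree: the shape is more complex than any degree-2 curve, so deg p = 3.
Next, reading off the gridlines: the y-axis gridline crossings are at y ∈ {-1, 0}; it meets the x-axis at x = 0 (among the integer gridlines).
Finally, these observations pin down the coefficients.

3*x^2*y - 2*x*y^2 + x^2 + 2*y^2 + 2*y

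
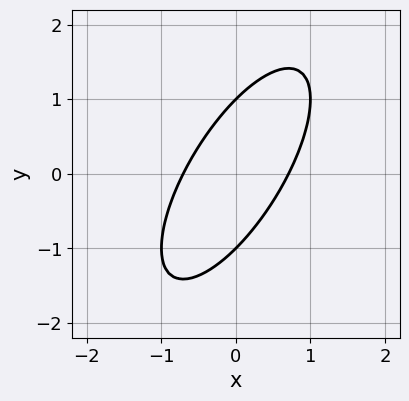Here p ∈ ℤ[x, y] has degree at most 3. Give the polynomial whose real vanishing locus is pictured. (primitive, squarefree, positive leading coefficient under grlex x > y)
2*x^2 - 2*x*y + y^2 - 1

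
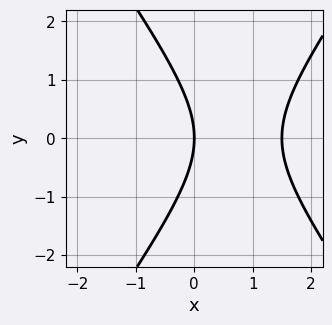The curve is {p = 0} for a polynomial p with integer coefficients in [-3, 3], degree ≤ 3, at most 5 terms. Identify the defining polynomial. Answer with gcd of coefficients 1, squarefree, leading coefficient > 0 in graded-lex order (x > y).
1. Degree: the shape is more complex than any degree-1 curve, so deg p = 2.
2. Symmetries: it's symmetric under y → −y, forcing even powers of y.
3. Observable constraints: it crosses the x-axis at the gridline x = 0; it crosses the y-axis at the gridline y = 0.
4. Putting this together gives p.

2*x^2 - y^2 - 3*x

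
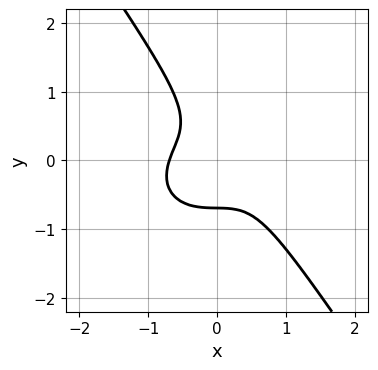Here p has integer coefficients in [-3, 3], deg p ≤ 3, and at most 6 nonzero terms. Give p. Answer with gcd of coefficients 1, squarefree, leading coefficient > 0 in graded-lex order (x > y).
3*x^3 + 3*x*y^2 + 3*y^3 + 2*x*y + 1

The degree is 3 — no degree-2 curve has this shape.
The integer polynomial consistent with all of this is the stated p.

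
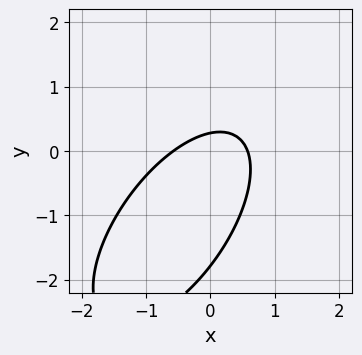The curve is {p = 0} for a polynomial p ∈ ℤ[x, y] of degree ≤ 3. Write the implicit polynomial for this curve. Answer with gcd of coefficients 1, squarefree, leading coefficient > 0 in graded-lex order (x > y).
(a) The degree is 2 — the shape is more complex than any degree-1 curve.
(b) Matching integer coefficients to the picture gives p.

3*x^2 - 3*x*y + 2*y^2 + 3*y - 1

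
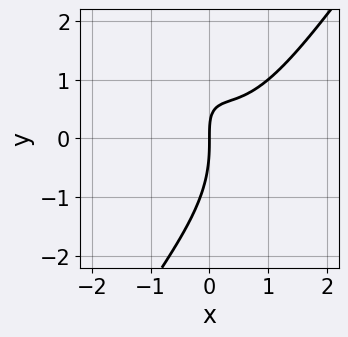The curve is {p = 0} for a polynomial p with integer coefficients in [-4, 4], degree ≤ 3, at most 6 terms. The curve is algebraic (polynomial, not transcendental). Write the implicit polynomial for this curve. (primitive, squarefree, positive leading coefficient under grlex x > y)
3*x^3 - y^3 - 2*x^2 - 3*x*y + 3*x

deg p = 3. The shape is more complex than any degree-2 curve.
From the visible intercepts: one y-axis crossing is at y = 0; one x-axis crossing is at x = 0.
Assembling these constraints gives the stated polynomial.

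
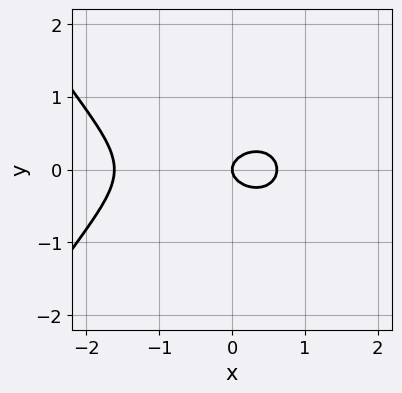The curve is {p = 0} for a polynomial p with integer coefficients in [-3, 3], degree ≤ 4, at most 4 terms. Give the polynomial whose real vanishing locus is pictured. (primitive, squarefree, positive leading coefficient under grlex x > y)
x^3 + x^2 + 3*y^2 - x

(a) The degree is 3 — no degree-2 curve has this shape.
(b) Symmetries: the y ↦ −y reflection is a symmetry, so y appears only in even powers.
(c) Observable constraints: it crosses the x-axis at the gridline x = 0; one y-axis crossing is at y = 0.
(d) Assembling these constraints gives the stated polynomial.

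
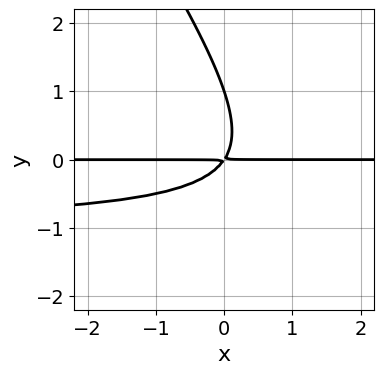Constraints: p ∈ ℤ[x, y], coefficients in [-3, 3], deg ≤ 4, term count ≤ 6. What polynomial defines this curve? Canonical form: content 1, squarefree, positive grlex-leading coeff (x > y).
First, the degree is 3 — the shape is more complex than any degree-2 curve.
Then, against the integer gridlines: it crosses the y-axis at the gridline y = 1; the visible x-axis segment lies entirely on the curve.
Finally, putting this together gives p.

3*x*y^2 + 2*y^3 + 3*x*y - 2*y^2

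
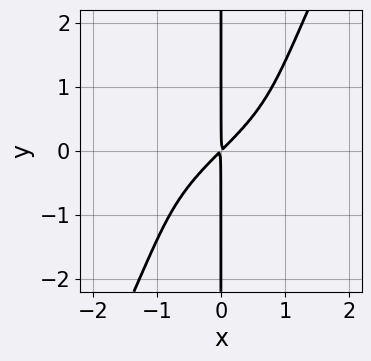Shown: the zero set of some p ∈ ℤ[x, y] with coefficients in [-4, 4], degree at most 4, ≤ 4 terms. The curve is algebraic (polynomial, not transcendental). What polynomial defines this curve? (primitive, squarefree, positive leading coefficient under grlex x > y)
The degree is 4 — a generic line meets the curve in up to 4 points.
From the visible intercepts: the visible y-axis segment lies entirely on the curve.
The integer polynomial consistent with all of this is the stated p.

2*x^2*y^2 - x*y^3 + 3*x^2 - 3*x*y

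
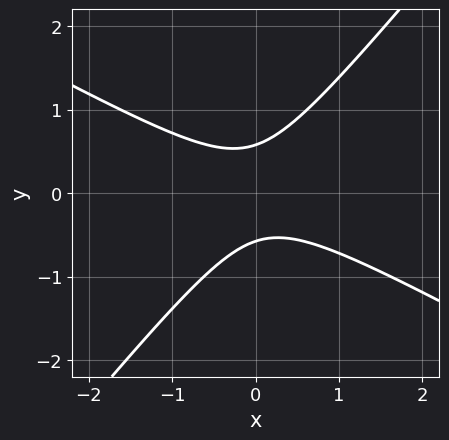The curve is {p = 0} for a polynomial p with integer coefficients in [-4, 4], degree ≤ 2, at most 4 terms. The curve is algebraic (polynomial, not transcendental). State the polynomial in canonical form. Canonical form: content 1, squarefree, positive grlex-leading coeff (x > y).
2*x^2 + 2*x*y - 3*y^2 + 1

(a) Degree: no degree-1 curve has this shape, so deg p = 2.
(b) Observable constraints: no x-intercept at any integer in the box.
(c) These observations pin down the coefficients.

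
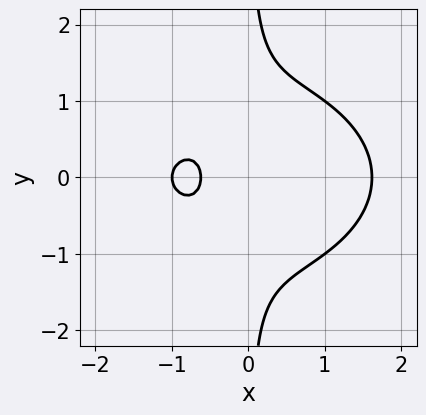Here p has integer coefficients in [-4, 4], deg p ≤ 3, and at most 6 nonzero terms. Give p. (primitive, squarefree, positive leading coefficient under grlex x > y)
1. deg p = 3.
2. Symmetries: mirror symmetry y ↦ −y ⇒ only even powers of y.
3. From the axis intercepts and sections: the curve avoids every integer y-axis point in the box; it meets the x-axis at x = -1 (among the integer gridlines).
4. Matching integer coefficients to the picture gives p.

x^3 + 2*x*y^2 - 2*x - 1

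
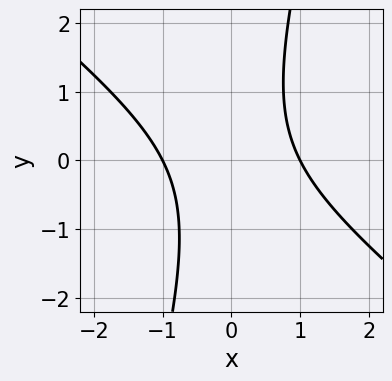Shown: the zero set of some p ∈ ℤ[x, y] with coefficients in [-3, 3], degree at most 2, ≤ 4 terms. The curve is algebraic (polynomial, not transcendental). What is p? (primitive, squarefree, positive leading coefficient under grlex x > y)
The degree is 2 — no degree-1 curve has this shape.
From the axis intercepts and sections: the curve avoids every integer y-axis point in the box; the x-axis gridline crossings are at x ∈ {-1, 1}.
Solving for integer coefficients yields p as stated.

3*x^2 + 3*x*y - y^2 - 3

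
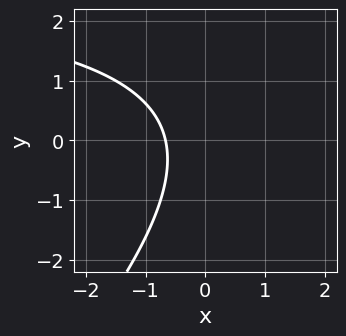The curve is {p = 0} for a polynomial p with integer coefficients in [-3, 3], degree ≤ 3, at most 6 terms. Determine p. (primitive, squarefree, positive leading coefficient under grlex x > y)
x*y - y^2 - 3*x - 2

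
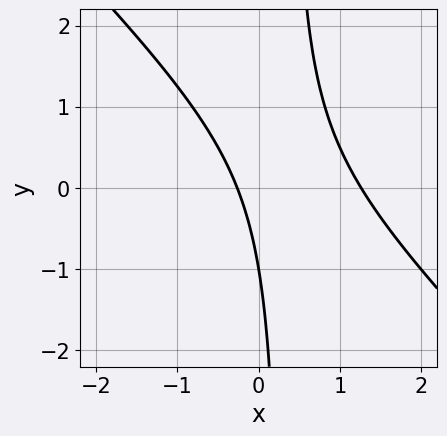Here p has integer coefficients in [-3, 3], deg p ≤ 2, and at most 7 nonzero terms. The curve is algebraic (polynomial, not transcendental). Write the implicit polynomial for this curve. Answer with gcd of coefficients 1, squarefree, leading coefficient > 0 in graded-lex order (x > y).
3*x^2 + 3*x*y - 3*x - y - 1

(a) deg p = 2. No degree-1 curve has this shape.
(b) From the visible intercepts: it crosses the y-axis at the gridline y = -1.
(c) These observations pin down the coefficients.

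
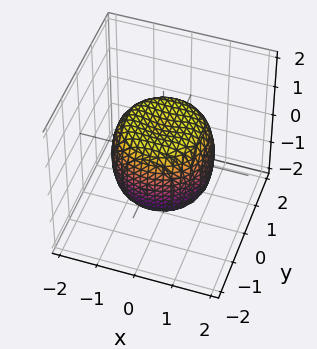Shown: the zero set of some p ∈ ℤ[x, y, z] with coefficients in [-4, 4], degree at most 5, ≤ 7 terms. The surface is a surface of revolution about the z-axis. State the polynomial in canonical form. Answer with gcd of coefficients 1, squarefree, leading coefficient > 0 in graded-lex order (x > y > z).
First, degree: the shape is more complex than any degree-3 surface, so deg p = 4.
Next, symmetry: every cross-section ⟂ z is a circle, so x, y appear only via x² + y².
Then, against the integer gridlines: a circular section at z = 0 has radius between 1 and 2; among the integer gridlines, it crosses the z-axis at z ∈ {-1, 1}.
Finally, matching integer coefficients to the picture gives p.

x^4 + 2*x^2*y^2 + y^4 - x^2 - y^2 + z^2 - 1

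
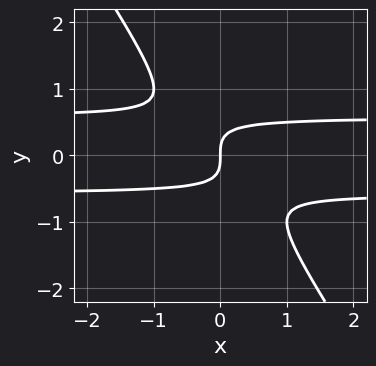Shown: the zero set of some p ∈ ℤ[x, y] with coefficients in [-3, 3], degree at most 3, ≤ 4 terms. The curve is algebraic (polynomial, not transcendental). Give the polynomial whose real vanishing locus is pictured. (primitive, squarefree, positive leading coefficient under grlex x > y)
3*x*y^2 + 2*y^3 - x

(a) deg p = 3.
(b) From the axis intercepts and sections: it meets the x-axis at x = 0 (among the integer gridlines); it crosses the y-axis at the gridline y = 0.
(c) Assembling these constraints gives the stated polynomial.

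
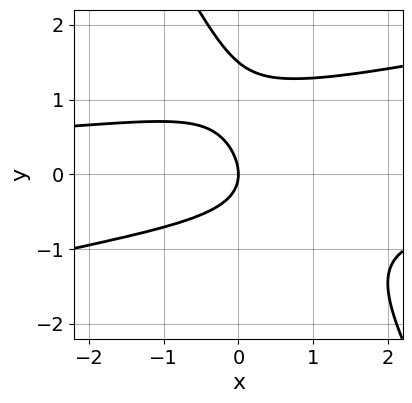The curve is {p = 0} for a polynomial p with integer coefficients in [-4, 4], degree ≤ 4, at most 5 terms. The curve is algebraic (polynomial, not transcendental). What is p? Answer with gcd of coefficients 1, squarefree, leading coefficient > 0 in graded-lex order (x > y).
1. Degree: a generic line meets the curve in up to 3 points, so deg p = 3.
2. From the visible intercepts: it meets the y-axis at y = 0 (among the integer gridlines); it meets the x-axis at x = 0 (among the integer gridlines).
3. Together with the visible shape, these determine p as stated.

x^2*y - 3*x*y^2 - 2*y^3 + 3*y^2 + 3*x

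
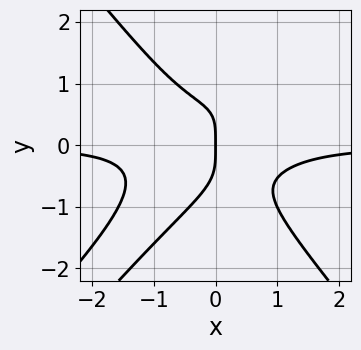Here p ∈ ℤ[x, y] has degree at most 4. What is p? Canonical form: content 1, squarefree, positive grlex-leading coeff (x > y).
3*x^3*y - 3*x^2*y^2 - 2*x*y^3 + 2*y^4 + 2*x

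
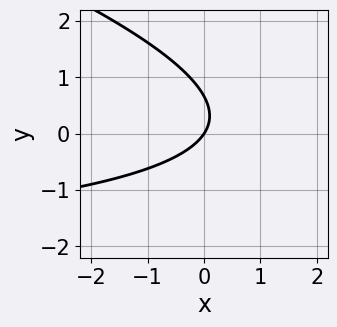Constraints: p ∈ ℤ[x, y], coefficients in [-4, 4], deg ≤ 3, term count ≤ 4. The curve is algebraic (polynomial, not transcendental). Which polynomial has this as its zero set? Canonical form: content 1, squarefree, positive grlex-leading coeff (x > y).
1. Degree: the shape is more complex than any degree-1 curve, so deg p = 2.
2. Reading off the gridlines: it meets the x-axis at x = 0 (among the integer gridlines); it crosses the y-axis at the gridline y = 0.
3. Matching integer coefficients to the picture gives p.

x*y + 3*y^2 + 3*x - 2*y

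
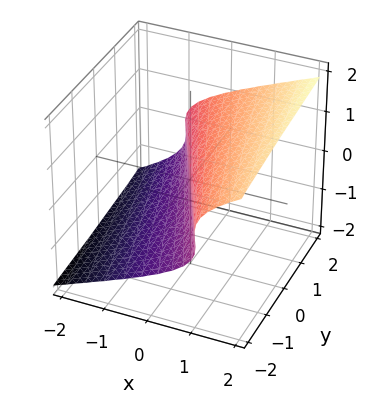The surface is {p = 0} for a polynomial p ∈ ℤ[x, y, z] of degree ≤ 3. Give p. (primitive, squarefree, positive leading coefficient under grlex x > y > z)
x*z^2 - 2*z^3 + 2*x + y

1. The degree is 3 — the shape is more complex than any degree-2 surface.
2. Reading off the gridlines: it meets the z-axis at z = 0 (among the integer gridlines); one x-axis crossing is at x = 0; it meets the y-axis at y = 0 (among the integer gridlines).
3. Matching integer coefficients to the picture gives p.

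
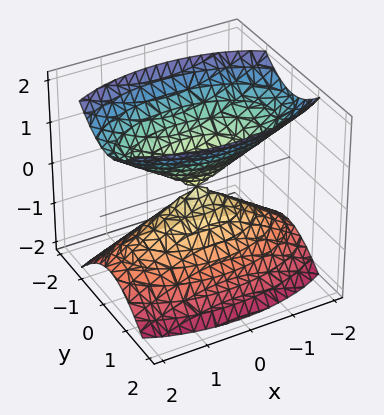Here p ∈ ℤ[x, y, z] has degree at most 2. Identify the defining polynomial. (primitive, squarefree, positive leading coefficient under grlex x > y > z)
I count 2 distinct pieces. Treating them together as one polynomial.
The degree is 2 — two nappes meeting at a single point; a quadric.
Symmetries: it's symmetric under x → −x, forcing even powers of x; the z ↦ −z reflection is a symmetry, so z appears only in even powers; it's symmetric under y → −y, forcing even powers of y.
Against the integer gridlines: one x-axis crossing is at x = 0; it crosses the y-axis at the gridline y = 0; it crosses the z-axis at the gridline z = 0.
These observations pin down the coefficients.

x^2 + 3*y^2 - 2*z^2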